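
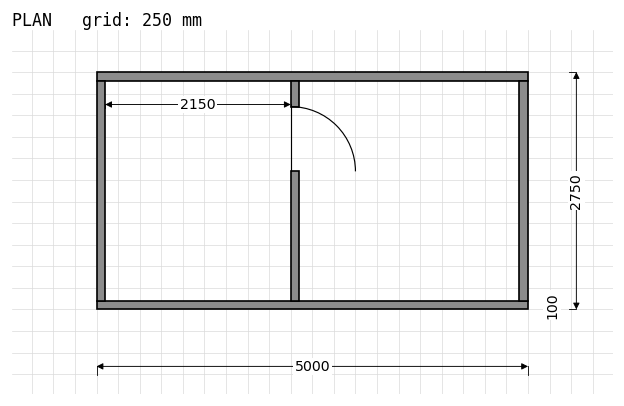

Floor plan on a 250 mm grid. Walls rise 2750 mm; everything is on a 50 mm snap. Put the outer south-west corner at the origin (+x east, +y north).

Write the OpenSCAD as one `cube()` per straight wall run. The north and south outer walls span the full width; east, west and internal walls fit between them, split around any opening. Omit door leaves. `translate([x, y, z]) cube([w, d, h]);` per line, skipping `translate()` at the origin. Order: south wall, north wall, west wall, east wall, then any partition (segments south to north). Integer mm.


cube([5000, 100, 2750]);
translate([0, 2650, 0]) cube([5000, 100, 2750]);
translate([0, 100, 0]) cube([100, 2550, 2750]);
translate([4900, 100, 0]) cube([100, 2550, 2750]);
translate([2250, 100, 0]) cube([100, 1500, 2750]);
translate([2250, 2350, 0]) cube([100, 300, 2750]);


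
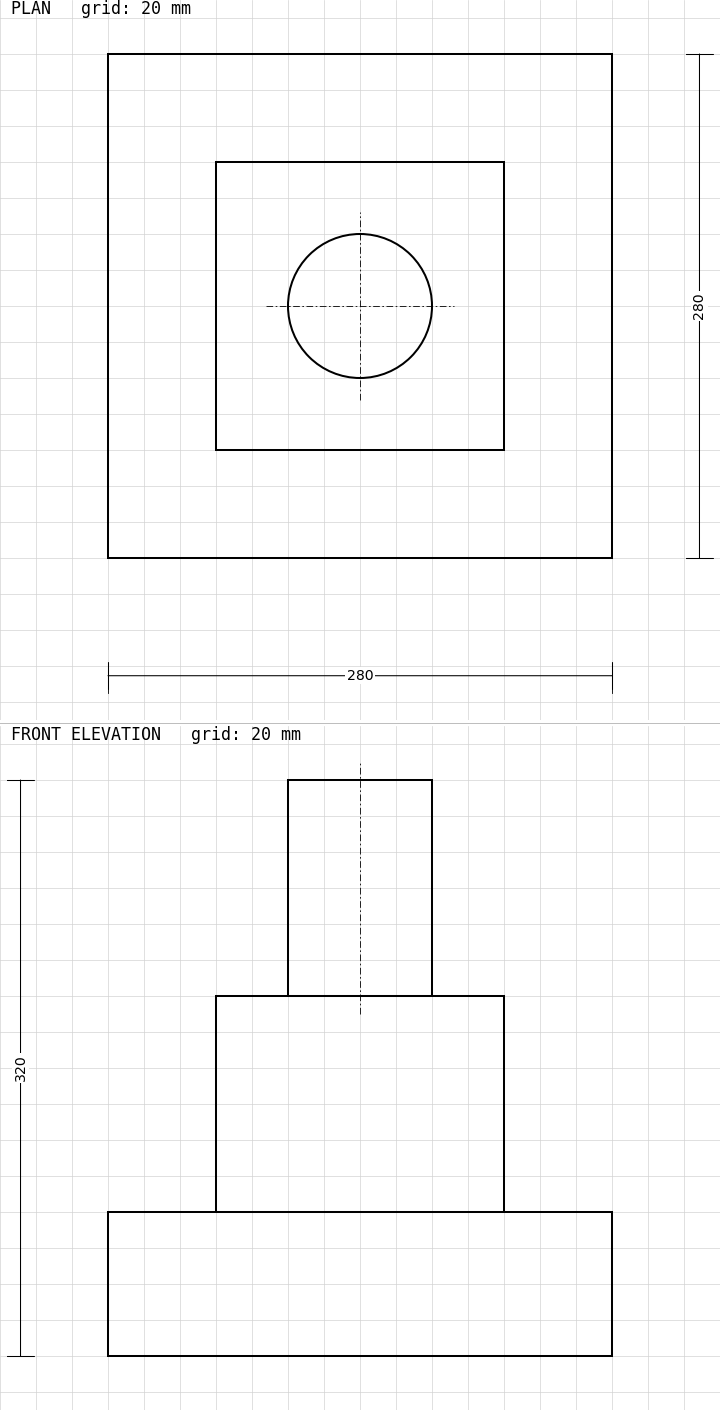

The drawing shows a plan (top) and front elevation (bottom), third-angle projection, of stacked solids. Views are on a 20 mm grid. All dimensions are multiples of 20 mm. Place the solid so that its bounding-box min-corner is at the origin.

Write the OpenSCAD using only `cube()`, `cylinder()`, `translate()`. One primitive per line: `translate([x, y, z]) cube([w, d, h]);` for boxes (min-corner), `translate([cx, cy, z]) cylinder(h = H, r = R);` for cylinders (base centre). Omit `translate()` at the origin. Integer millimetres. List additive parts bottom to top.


cube([280, 280, 80]);
translate([60, 60, 80]) cube([160, 160, 120]);
translate([140, 140, 200]) cylinder(h = 120, r = 40);


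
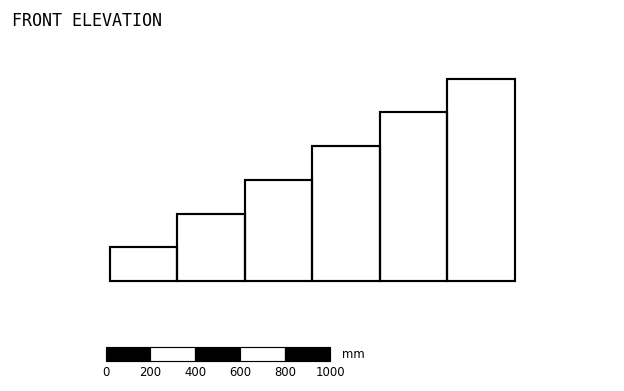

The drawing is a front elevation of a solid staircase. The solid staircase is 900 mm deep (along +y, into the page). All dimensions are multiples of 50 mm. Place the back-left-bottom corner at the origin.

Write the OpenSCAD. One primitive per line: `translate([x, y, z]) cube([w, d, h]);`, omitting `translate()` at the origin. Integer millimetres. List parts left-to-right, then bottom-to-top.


cube([300, 900, 150]);
translate([300, 0, 0]) cube([300, 900, 300]);
translate([600, 0, 0]) cube([300, 900, 450]);
translate([900, 0, 0]) cube([300, 900, 600]);
translate([1200, 0, 0]) cube([300, 900, 750]);
translate([1500, 0, 0]) cube([300, 900, 900]);


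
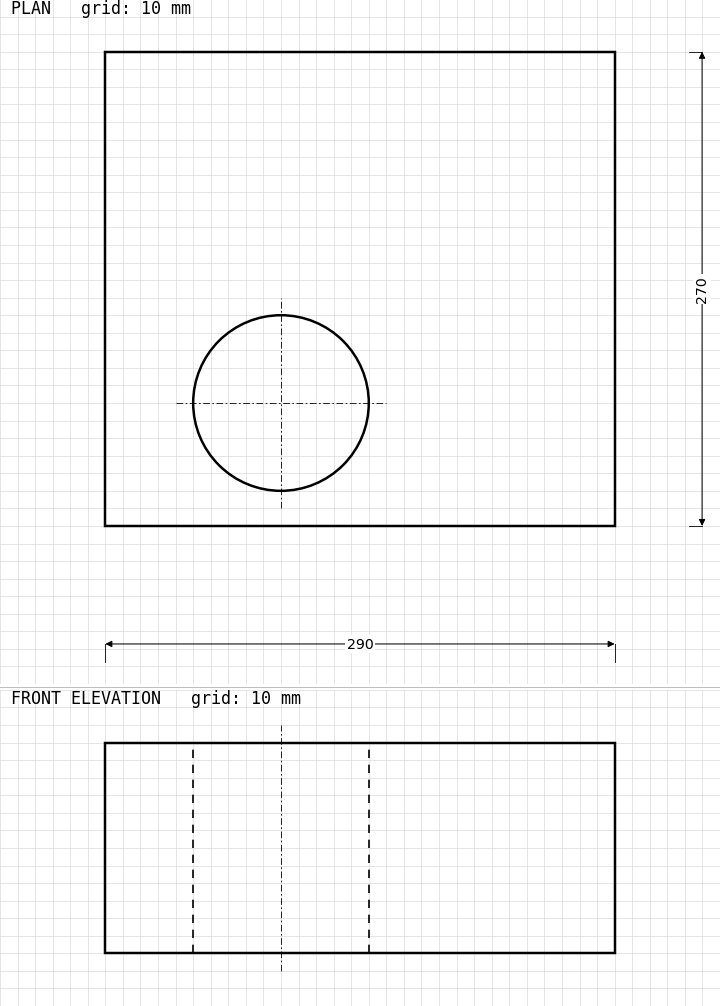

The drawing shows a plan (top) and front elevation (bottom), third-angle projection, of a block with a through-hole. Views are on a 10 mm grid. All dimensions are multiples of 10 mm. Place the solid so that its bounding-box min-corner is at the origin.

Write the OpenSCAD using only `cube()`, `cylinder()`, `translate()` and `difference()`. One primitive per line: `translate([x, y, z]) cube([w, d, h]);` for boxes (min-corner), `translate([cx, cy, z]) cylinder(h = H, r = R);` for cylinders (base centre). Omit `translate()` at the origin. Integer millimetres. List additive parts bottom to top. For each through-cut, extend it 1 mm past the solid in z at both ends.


difference() {
  cube([290, 270, 120]);
  translate([100, 70, -1]) cylinder(h = 122, r = 50);
}


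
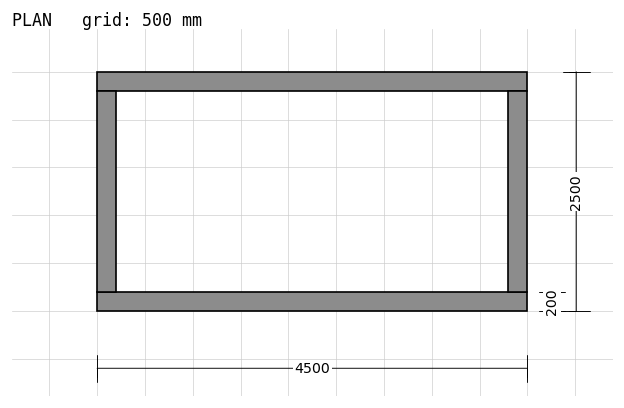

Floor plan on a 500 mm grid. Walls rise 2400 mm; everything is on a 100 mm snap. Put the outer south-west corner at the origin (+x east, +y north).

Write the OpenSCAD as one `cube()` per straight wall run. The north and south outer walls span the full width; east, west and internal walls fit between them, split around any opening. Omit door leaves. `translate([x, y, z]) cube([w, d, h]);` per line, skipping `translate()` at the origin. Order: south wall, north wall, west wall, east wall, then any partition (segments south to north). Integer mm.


cube([4500, 200, 2400]);
translate([0, 2300, 0]) cube([4500, 200, 2400]);
translate([0, 200, 0]) cube([200, 2100, 2400]);
translate([4300, 200, 0]) cube([200, 2100, 2400]);


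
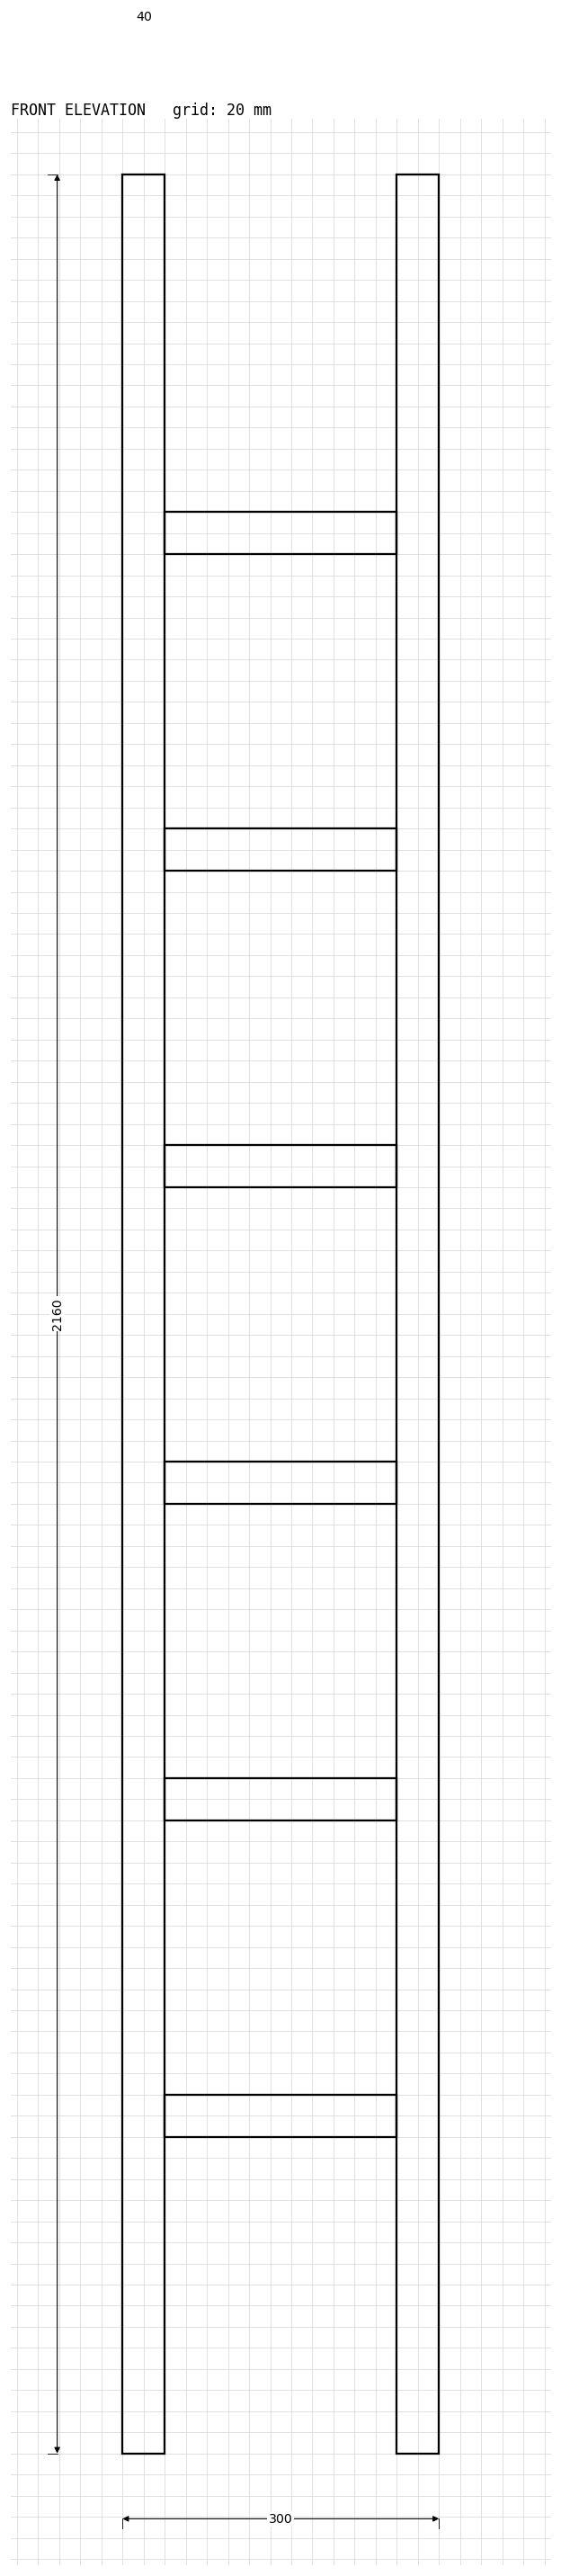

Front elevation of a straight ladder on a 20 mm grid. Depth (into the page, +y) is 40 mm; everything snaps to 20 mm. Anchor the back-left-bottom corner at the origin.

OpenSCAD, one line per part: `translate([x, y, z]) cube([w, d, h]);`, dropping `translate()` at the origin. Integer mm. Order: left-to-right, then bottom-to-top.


cube([40, 40, 2160]);
translate([40, 0, 300]) cube([220, 40, 40]);
translate([40, 0, 600]) cube([220, 40, 40]);
translate([40, 0, 900]) cube([220, 40, 40]);
translate([40, 0, 1200]) cube([220, 40, 40]);
translate([40, 0, 1500]) cube([220, 40, 40]);
translate([40, 0, 1800]) cube([220, 40, 40]);
translate([260, 0, 0]) cube([40, 40, 2160]);


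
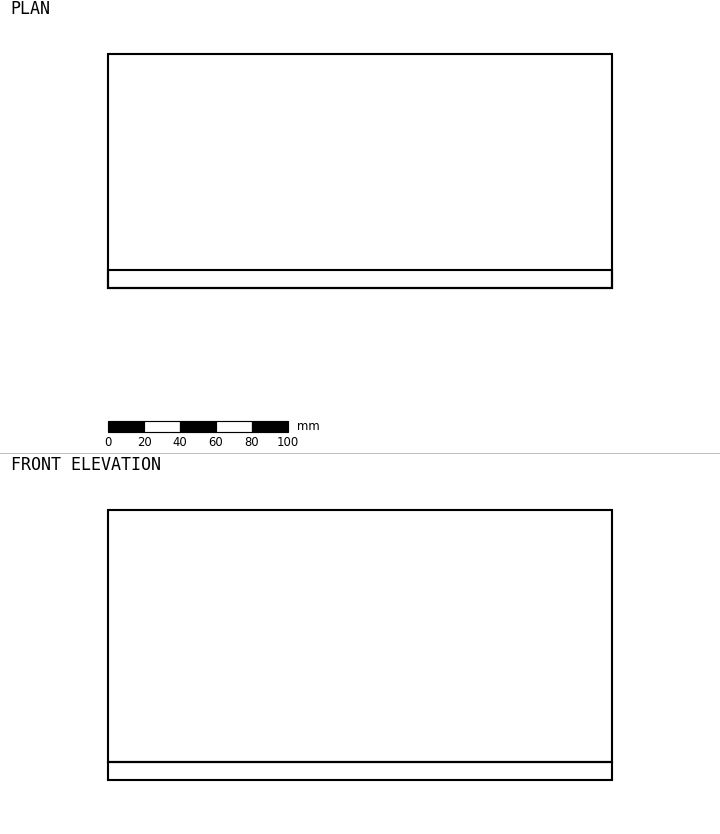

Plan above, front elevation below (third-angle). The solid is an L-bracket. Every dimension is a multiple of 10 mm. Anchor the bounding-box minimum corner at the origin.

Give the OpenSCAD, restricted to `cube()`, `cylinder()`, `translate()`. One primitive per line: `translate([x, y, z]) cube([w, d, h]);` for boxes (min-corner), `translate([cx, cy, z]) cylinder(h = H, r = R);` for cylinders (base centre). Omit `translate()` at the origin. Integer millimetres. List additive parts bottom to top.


cube([280, 130, 10]);
translate([0, 0, 10]) cube([280, 10, 140]);


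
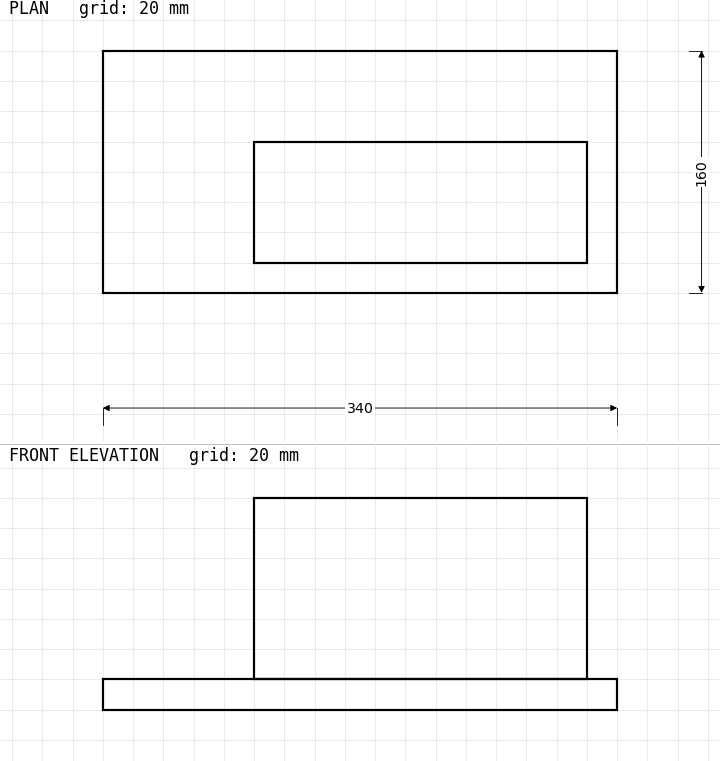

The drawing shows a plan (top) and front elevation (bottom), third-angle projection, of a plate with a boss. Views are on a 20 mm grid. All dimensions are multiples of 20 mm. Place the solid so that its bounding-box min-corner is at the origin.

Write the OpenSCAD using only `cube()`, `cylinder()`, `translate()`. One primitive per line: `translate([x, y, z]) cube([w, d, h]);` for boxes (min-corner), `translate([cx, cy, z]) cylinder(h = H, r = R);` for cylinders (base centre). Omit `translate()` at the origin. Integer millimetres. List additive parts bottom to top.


cube([340, 160, 20]);
translate([100, 20, 20]) cube([220, 80, 120]);


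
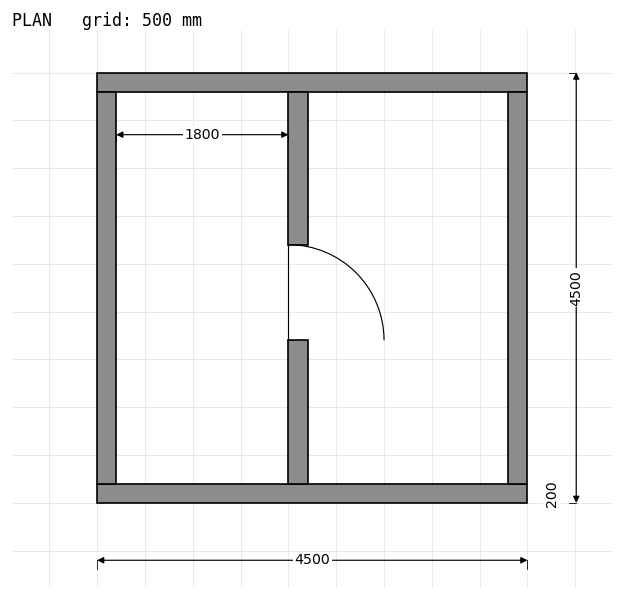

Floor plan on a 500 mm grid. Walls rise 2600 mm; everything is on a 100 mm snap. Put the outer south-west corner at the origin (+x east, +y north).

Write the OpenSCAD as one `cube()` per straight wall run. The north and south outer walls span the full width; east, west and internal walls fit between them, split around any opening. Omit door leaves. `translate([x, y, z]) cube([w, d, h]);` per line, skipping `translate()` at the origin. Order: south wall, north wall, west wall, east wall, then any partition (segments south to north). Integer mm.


cube([4500, 200, 2600]);
translate([0, 4300, 0]) cube([4500, 200, 2600]);
translate([0, 200, 0]) cube([200, 4100, 2600]);
translate([4300, 200, 0]) cube([200, 4100, 2600]);
translate([2000, 200, 0]) cube([200, 1500, 2600]);
translate([2000, 2700, 0]) cube([200, 1600, 2600]);


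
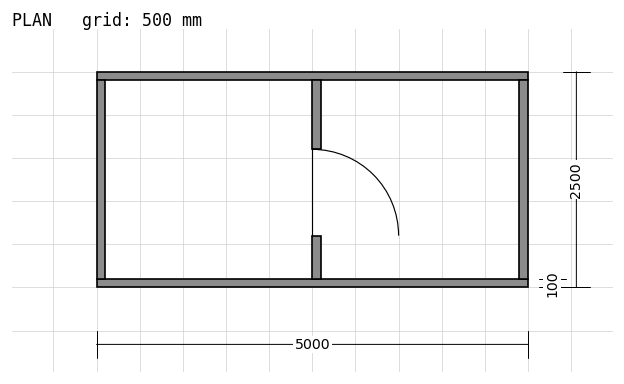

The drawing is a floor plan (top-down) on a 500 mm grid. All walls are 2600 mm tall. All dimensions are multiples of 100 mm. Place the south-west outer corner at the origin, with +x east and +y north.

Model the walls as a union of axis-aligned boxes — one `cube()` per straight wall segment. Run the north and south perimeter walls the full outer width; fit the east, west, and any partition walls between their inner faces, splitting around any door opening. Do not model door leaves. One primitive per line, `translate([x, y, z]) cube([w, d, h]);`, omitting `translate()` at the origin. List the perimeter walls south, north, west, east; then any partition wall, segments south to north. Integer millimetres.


cube([5000, 100, 2600]);
translate([0, 2400, 0]) cube([5000, 100, 2600]);
translate([0, 100, 0]) cube([100, 2300, 2600]);
translate([4900, 100, 0]) cube([100, 2300, 2600]);
translate([2500, 100, 0]) cube([100, 500, 2600]);
translate([2500, 1600, 0]) cube([100, 800, 2600]);


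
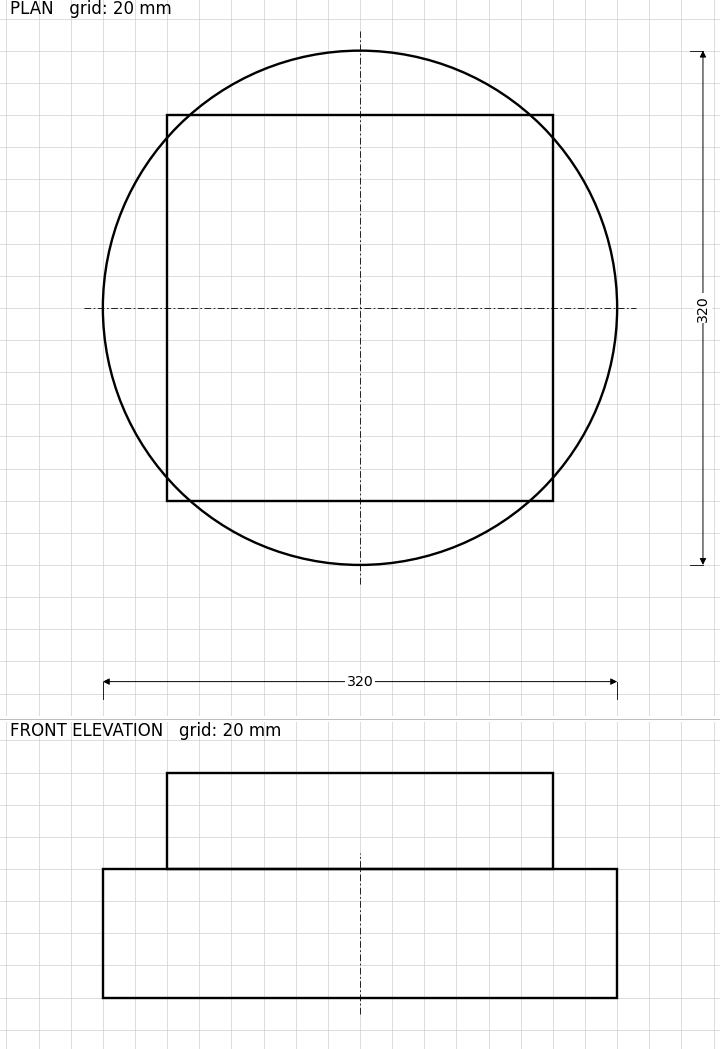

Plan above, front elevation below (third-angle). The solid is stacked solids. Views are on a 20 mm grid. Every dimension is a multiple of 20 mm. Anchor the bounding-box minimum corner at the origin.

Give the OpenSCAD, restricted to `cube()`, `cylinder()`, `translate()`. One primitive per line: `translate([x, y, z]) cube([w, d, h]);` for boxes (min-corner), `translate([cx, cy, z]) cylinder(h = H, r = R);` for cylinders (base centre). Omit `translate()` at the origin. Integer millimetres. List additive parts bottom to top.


translate([160, 160, 0]) cylinder(h = 80, r = 160);
translate([40, 40, 80]) cube([240, 240, 60]);


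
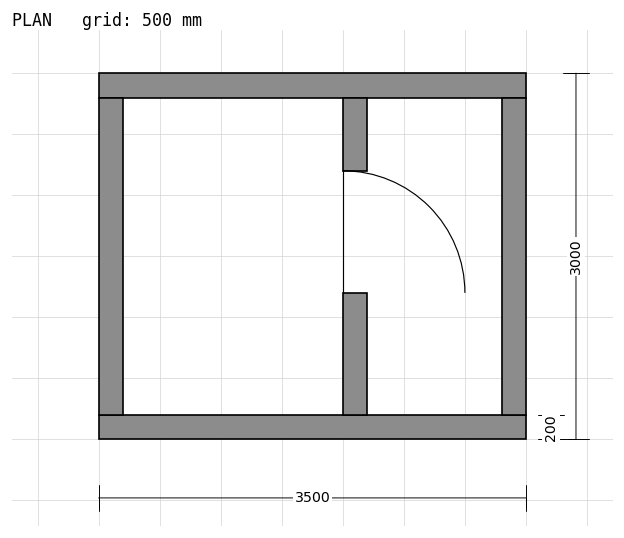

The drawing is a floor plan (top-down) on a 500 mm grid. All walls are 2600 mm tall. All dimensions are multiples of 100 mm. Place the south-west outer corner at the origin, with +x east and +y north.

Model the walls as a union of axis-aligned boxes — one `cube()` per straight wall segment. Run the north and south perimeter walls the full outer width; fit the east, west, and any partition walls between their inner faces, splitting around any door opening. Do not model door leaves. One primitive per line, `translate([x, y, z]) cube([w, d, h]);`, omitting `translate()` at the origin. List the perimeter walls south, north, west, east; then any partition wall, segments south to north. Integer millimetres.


cube([3500, 200, 2600]);
translate([0, 2800, 0]) cube([3500, 200, 2600]);
translate([0, 200, 0]) cube([200, 2600, 2600]);
translate([3300, 200, 0]) cube([200, 2600, 2600]);
translate([2000, 200, 0]) cube([200, 1000, 2600]);
translate([2000, 2200, 0]) cube([200, 600, 2600]);


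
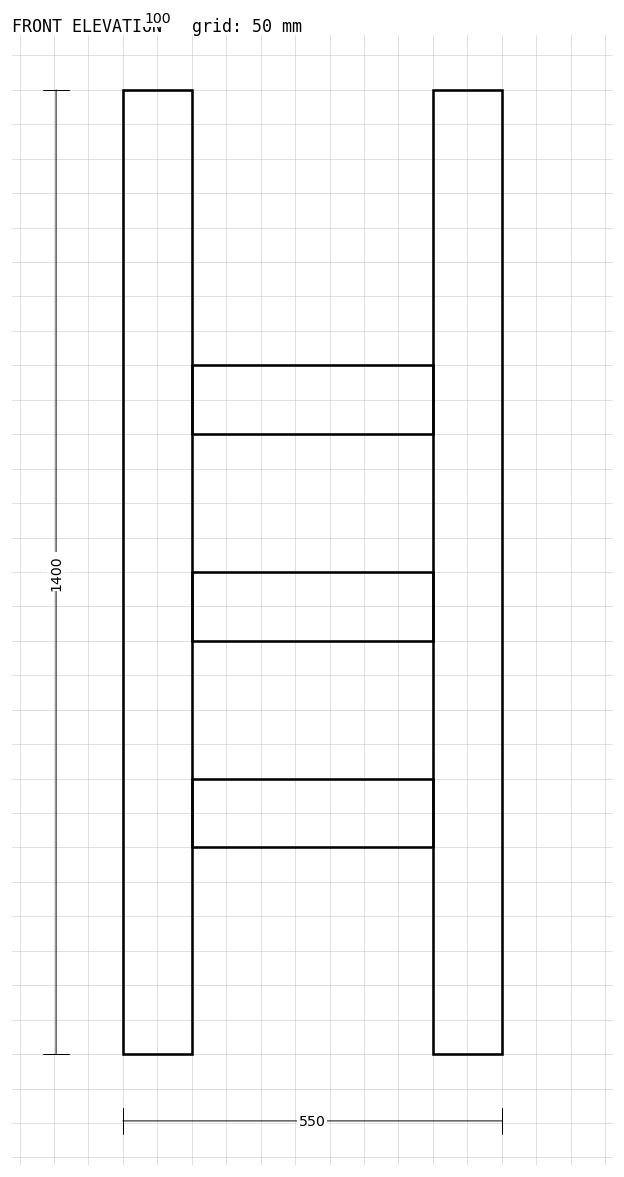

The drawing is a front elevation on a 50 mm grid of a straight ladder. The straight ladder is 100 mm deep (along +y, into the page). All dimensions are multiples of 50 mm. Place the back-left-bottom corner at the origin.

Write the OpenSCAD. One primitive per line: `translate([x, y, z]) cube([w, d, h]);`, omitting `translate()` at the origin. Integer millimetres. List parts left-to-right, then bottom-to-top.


cube([100, 100, 1400]);
translate([100, 0, 300]) cube([350, 100, 100]);
translate([100, 0, 600]) cube([350, 100, 100]);
translate([100, 0, 900]) cube([350, 100, 100]);
translate([450, 0, 0]) cube([100, 100, 1400]);


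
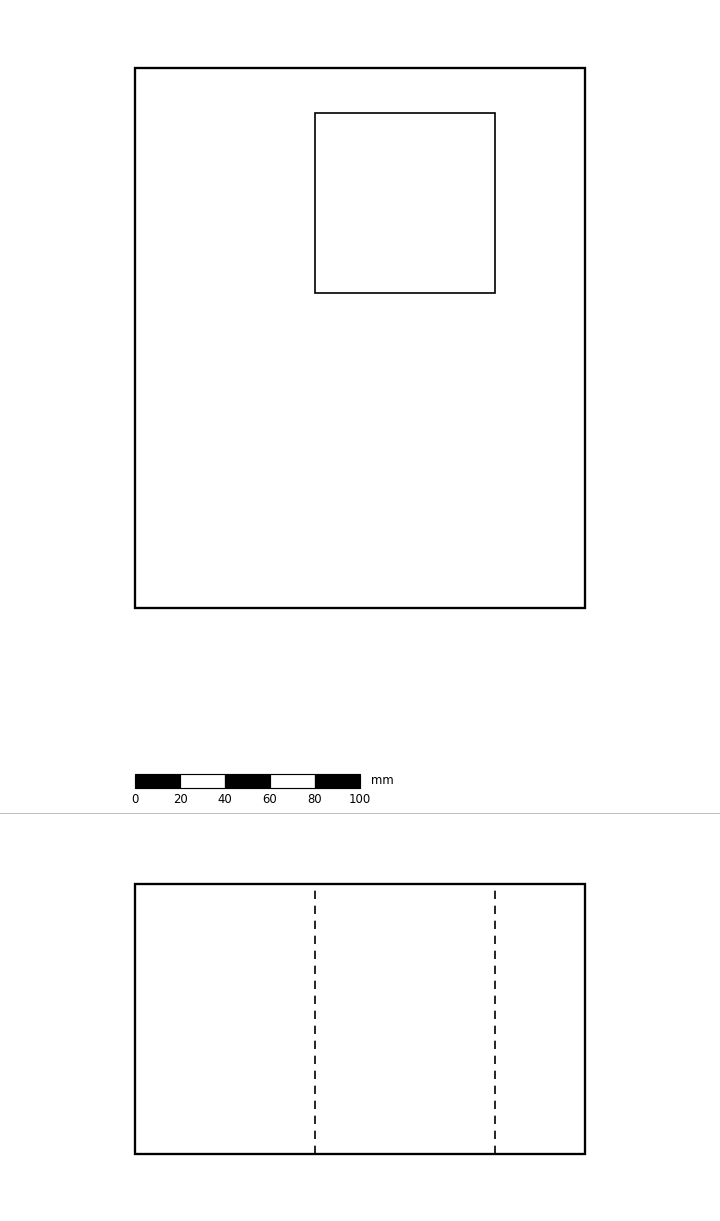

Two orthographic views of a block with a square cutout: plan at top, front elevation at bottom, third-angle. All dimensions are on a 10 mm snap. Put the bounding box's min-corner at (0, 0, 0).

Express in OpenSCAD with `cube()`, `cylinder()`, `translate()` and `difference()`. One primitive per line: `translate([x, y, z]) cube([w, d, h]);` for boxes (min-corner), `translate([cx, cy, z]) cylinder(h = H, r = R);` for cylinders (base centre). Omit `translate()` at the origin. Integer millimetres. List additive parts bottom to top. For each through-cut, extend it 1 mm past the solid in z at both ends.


difference() {
  cube([200, 240, 120]);
  translate([80, 140, -1]) cube([80, 80, 122]);
}


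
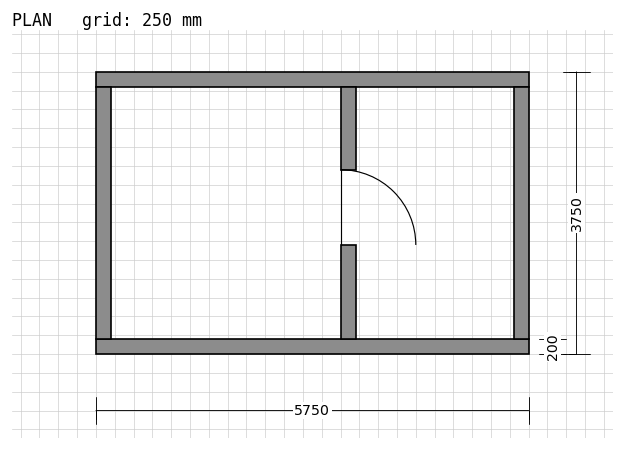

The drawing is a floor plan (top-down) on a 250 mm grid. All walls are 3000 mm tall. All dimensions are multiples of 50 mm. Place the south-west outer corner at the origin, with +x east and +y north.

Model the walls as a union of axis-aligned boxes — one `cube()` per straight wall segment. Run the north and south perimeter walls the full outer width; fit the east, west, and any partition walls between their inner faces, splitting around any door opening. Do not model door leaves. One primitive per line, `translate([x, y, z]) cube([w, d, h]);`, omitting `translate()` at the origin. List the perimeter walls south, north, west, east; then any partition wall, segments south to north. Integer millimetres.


cube([5750, 200, 3000]);
translate([0, 3550, 0]) cube([5750, 200, 3000]);
translate([0, 200, 0]) cube([200, 3350, 3000]);
translate([5550, 200, 0]) cube([200, 3350, 3000]);
translate([3250, 200, 0]) cube([200, 1250, 3000]);
translate([3250, 2450, 0]) cube([200, 1100, 3000]);


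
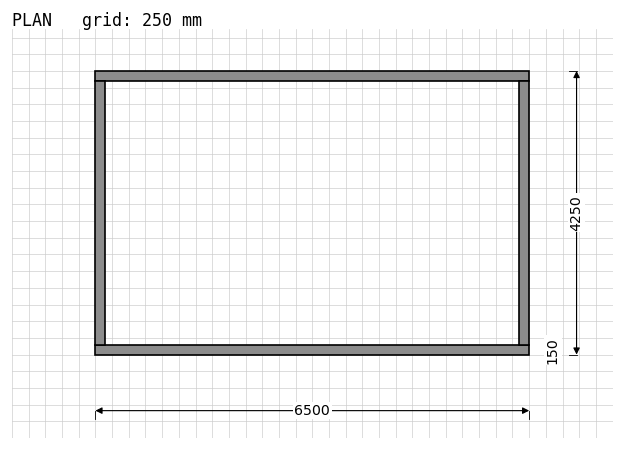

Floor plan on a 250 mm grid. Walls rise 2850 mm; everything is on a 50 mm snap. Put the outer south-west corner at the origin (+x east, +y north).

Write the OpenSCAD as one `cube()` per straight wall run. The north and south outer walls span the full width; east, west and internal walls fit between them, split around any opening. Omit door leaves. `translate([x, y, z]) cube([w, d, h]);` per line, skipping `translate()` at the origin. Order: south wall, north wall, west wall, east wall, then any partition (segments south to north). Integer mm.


cube([6500, 150, 2850]);
translate([0, 4100, 0]) cube([6500, 150, 2850]);
translate([0, 150, 0]) cube([150, 3950, 2850]);
translate([6350, 150, 0]) cube([150, 3950, 2850]);


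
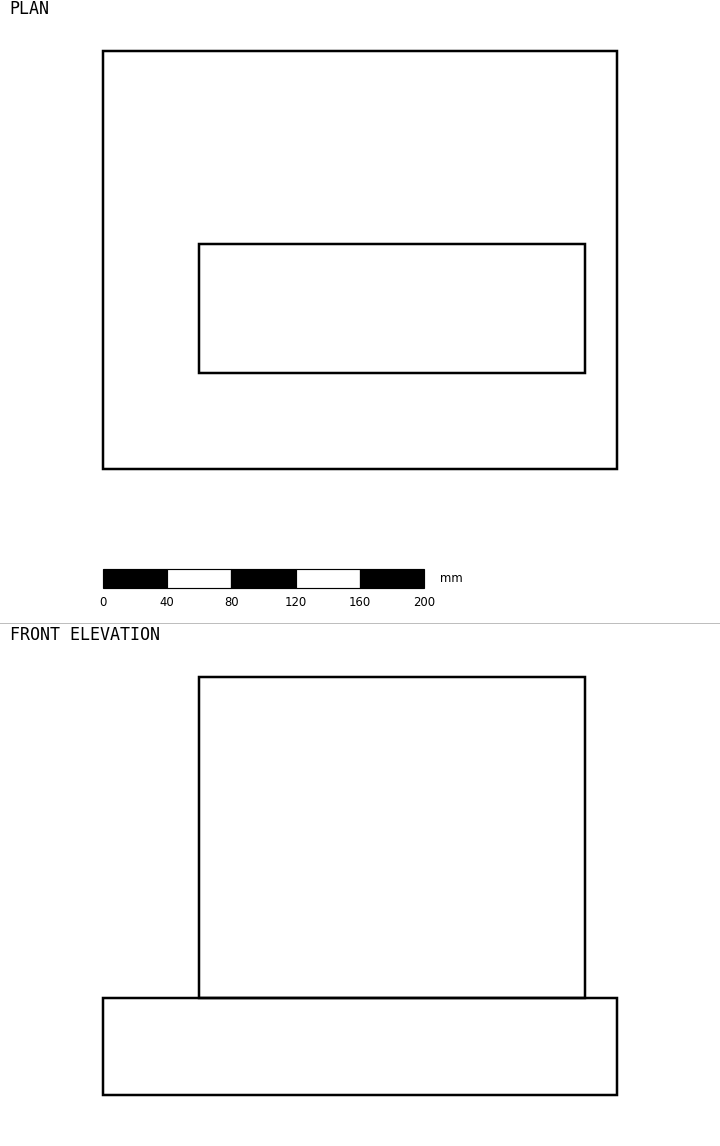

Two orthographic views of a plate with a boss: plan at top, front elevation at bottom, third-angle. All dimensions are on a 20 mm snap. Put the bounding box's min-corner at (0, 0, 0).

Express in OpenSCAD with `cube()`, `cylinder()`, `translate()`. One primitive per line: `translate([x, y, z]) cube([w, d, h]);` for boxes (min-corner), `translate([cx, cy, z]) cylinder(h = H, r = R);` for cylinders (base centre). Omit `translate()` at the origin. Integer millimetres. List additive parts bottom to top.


cube([320, 260, 60]);
translate([60, 60, 60]) cube([240, 80, 200]);


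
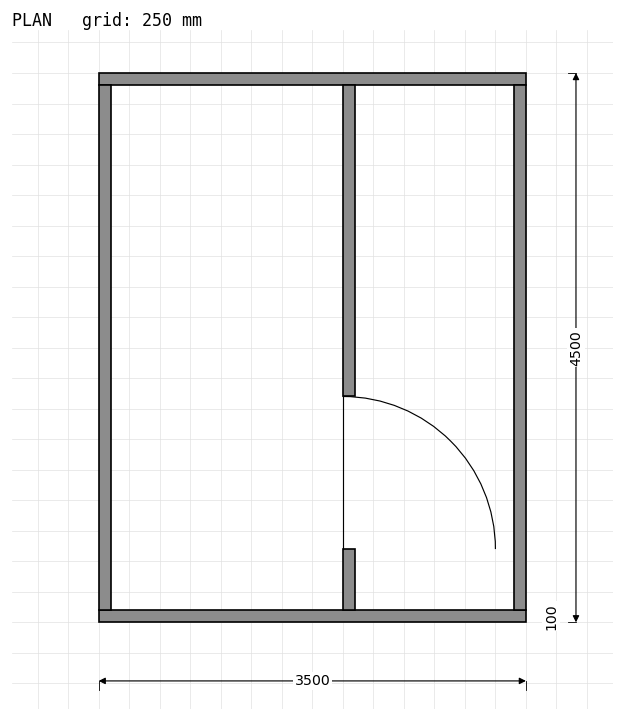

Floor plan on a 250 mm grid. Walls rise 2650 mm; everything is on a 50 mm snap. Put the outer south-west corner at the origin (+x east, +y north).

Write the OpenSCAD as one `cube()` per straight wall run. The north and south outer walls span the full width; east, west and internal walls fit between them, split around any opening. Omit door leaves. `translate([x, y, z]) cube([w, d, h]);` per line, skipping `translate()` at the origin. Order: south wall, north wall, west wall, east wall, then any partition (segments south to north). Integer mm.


cube([3500, 100, 2650]);
translate([0, 4400, 0]) cube([3500, 100, 2650]);
translate([0, 100, 0]) cube([100, 4300, 2650]);
translate([3400, 100, 0]) cube([100, 4300, 2650]);
translate([2000, 100, 0]) cube([100, 500, 2650]);
translate([2000, 1850, 0]) cube([100, 2550, 2650]);


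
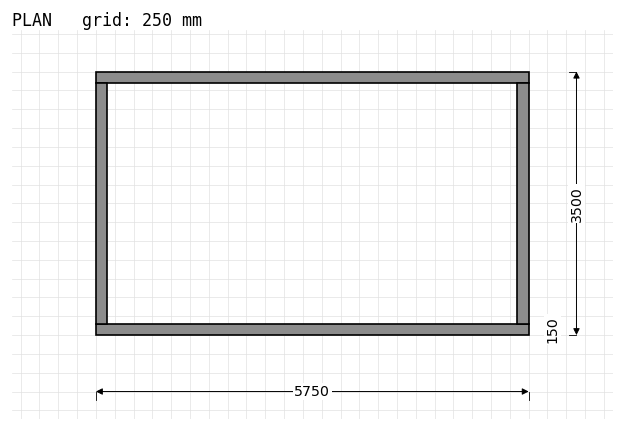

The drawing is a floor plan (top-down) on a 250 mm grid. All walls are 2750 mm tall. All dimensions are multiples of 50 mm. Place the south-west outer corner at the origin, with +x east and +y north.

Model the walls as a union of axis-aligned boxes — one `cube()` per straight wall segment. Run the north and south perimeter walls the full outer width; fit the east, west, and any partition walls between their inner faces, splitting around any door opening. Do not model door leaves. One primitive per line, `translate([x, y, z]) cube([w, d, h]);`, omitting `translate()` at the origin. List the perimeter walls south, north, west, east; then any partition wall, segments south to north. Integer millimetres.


cube([5750, 150, 2750]);
translate([0, 3350, 0]) cube([5750, 150, 2750]);
translate([0, 150, 0]) cube([150, 3200, 2750]);
translate([5600, 150, 0]) cube([150, 3200, 2750]);


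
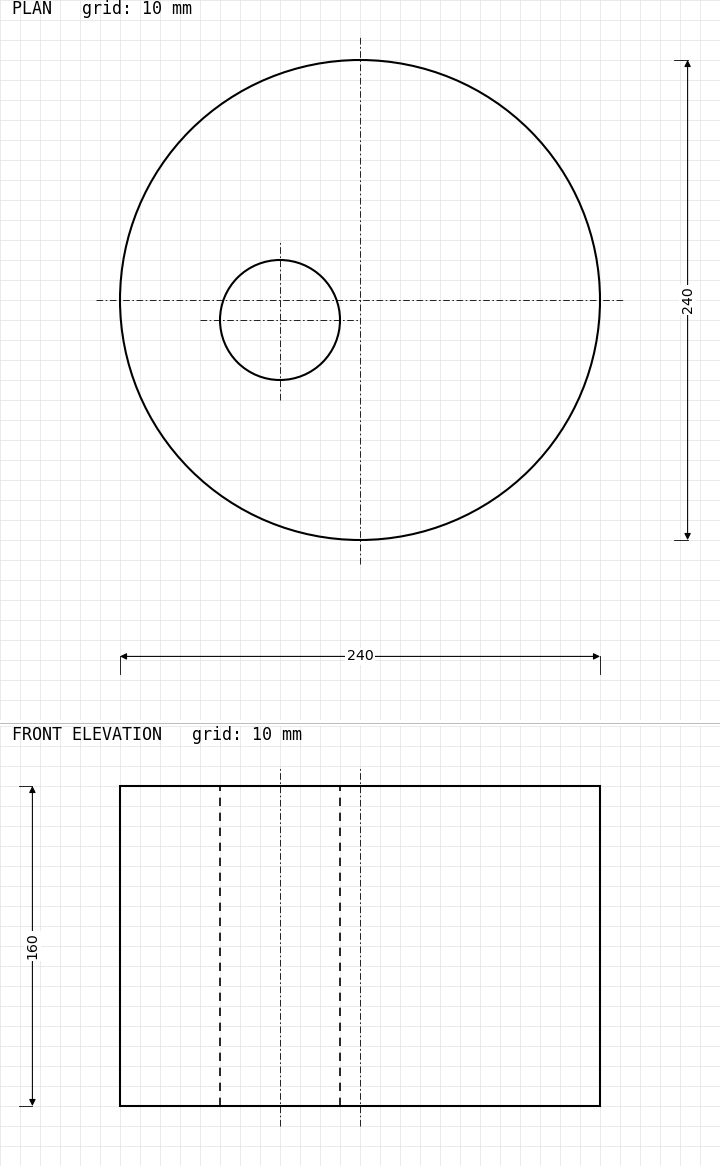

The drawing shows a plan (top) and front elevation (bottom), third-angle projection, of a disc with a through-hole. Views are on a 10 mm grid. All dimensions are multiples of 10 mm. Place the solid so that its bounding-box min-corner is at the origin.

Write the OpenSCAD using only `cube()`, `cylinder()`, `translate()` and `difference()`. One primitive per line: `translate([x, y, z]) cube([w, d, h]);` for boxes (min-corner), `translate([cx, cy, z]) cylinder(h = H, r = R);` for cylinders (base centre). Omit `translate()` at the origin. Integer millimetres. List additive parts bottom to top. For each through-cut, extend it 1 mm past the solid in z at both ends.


difference() {
  translate([120, 120, 0]) cylinder(h = 160, r = 120);
  translate([80, 110, -1]) cylinder(h = 162, r = 30);
}


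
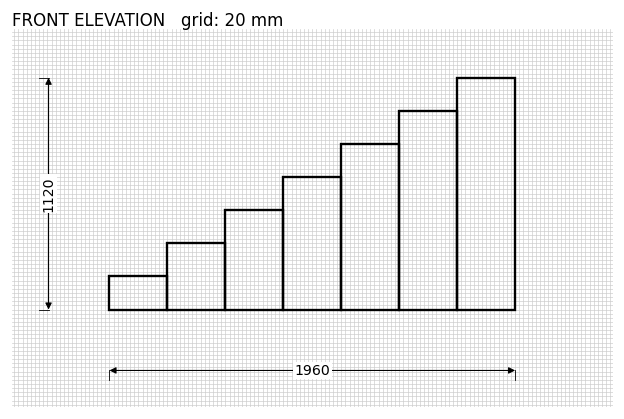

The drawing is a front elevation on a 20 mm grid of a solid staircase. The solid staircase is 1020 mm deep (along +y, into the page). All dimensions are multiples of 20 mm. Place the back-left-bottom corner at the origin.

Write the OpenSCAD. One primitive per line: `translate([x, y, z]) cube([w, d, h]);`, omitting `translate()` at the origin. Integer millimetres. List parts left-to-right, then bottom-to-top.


cube([280, 1020, 160]);
translate([280, 0, 0]) cube([280, 1020, 320]);
translate([560, 0, 0]) cube([280, 1020, 480]);
translate([840, 0, 0]) cube([280, 1020, 640]);
translate([1120, 0, 0]) cube([280, 1020, 800]);
translate([1400, 0, 0]) cube([280, 1020, 960]);
translate([1680, 0, 0]) cube([280, 1020, 1120]);


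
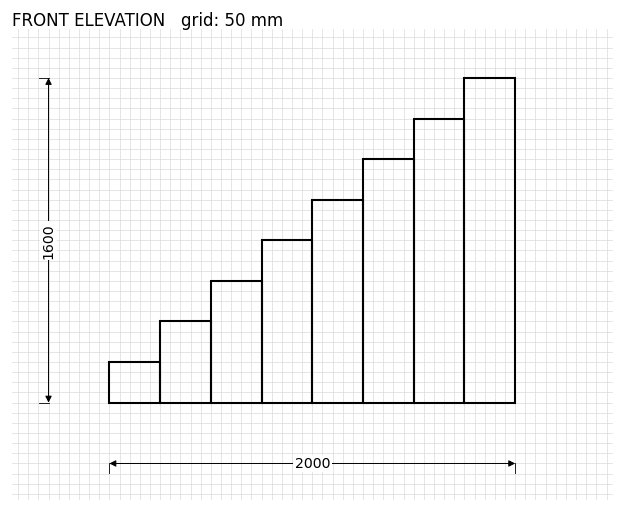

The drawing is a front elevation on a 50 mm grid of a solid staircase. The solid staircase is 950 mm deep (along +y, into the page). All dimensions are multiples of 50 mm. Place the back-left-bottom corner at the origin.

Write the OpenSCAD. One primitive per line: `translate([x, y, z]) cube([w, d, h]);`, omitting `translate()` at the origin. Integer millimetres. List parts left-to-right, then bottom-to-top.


cube([250, 950, 200]);
translate([250, 0, 0]) cube([250, 950, 400]);
translate([500, 0, 0]) cube([250, 950, 600]);
translate([750, 0, 0]) cube([250, 950, 800]);
translate([1000, 0, 0]) cube([250, 950, 1000]);
translate([1250, 0, 0]) cube([250, 950, 1200]);
translate([1500, 0, 0]) cube([250, 950, 1400]);
translate([1750, 0, 0]) cube([250, 950, 1600]);


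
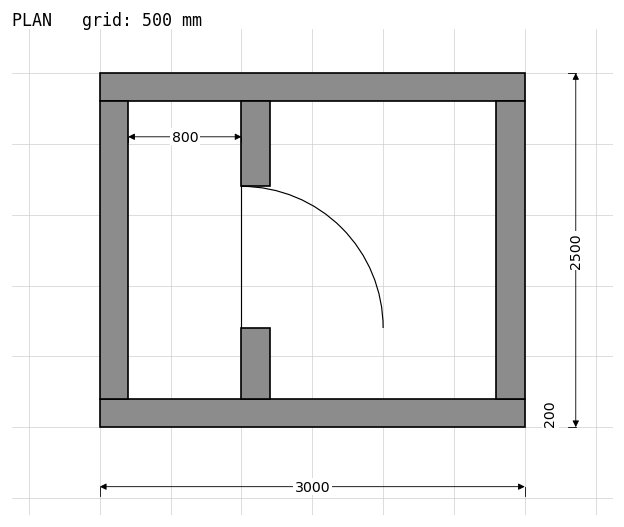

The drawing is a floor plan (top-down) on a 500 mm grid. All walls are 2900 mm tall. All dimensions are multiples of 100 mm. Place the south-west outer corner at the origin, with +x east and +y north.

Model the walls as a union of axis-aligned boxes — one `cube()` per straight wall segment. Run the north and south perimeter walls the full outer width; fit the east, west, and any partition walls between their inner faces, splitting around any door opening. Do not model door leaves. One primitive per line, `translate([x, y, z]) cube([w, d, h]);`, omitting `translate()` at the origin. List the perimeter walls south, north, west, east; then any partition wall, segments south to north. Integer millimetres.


cube([3000, 200, 2900]);
translate([0, 2300, 0]) cube([3000, 200, 2900]);
translate([0, 200, 0]) cube([200, 2100, 2900]);
translate([2800, 200, 0]) cube([200, 2100, 2900]);
translate([1000, 200, 0]) cube([200, 500, 2900]);
translate([1000, 1700, 0]) cube([200, 600, 2900]);


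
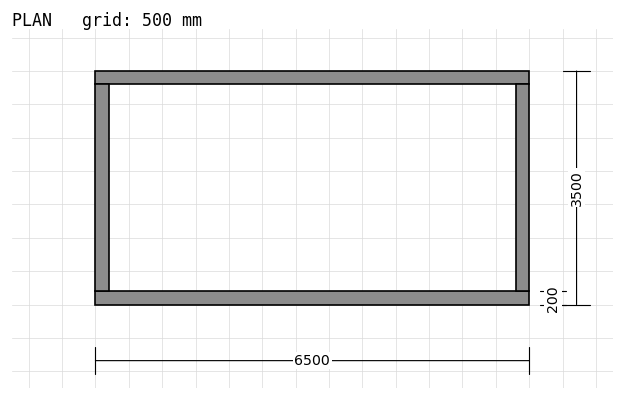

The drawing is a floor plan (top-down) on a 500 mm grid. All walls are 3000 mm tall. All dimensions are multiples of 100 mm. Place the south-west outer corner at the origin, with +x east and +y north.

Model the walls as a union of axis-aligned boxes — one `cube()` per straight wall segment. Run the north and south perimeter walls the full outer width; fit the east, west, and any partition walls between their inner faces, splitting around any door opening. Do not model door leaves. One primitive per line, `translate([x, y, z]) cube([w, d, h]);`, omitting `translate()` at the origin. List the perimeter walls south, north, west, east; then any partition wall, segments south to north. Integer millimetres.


cube([6500, 200, 3000]);
translate([0, 3300, 0]) cube([6500, 200, 3000]);
translate([0, 200, 0]) cube([200, 3100, 3000]);
translate([6300, 200, 0]) cube([200, 3100, 3000]);


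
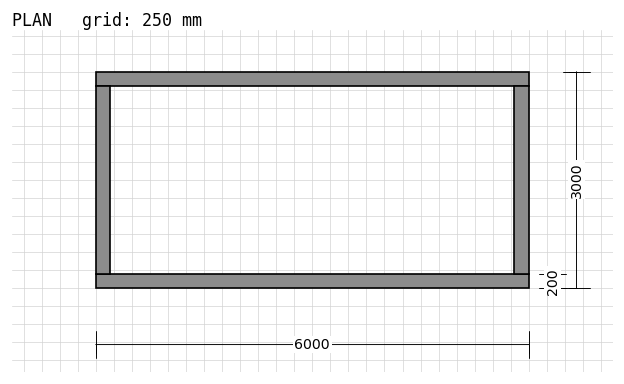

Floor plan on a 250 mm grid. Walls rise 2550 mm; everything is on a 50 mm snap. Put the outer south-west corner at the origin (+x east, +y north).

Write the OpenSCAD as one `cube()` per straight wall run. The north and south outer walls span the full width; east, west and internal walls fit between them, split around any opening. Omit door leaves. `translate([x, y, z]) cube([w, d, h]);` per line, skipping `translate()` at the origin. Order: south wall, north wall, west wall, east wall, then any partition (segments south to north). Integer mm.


cube([6000, 200, 2550]);
translate([0, 2800, 0]) cube([6000, 200, 2550]);
translate([0, 200, 0]) cube([200, 2600, 2550]);
translate([5800, 200, 0]) cube([200, 2600, 2550]);


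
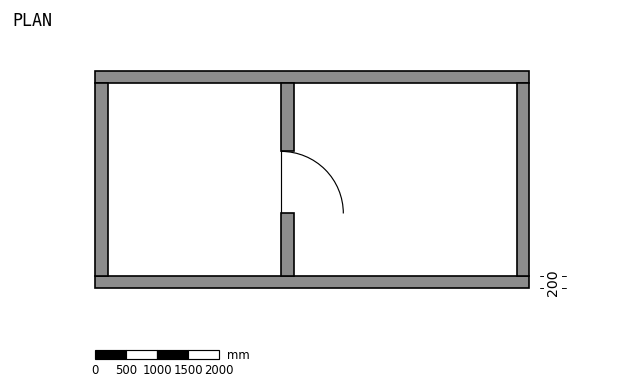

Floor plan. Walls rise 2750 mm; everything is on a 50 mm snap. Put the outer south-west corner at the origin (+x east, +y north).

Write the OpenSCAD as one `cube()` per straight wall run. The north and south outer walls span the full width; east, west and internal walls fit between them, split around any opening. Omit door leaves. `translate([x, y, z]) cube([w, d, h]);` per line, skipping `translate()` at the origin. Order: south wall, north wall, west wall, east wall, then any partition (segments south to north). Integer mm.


cube([7000, 200, 2750]);
translate([0, 3300, 0]) cube([7000, 200, 2750]);
translate([0, 200, 0]) cube([200, 3100, 2750]);
translate([6800, 200, 0]) cube([200, 3100, 2750]);
translate([3000, 200, 0]) cube([200, 1000, 2750]);
translate([3000, 2200, 0]) cube([200, 1100, 2750]);


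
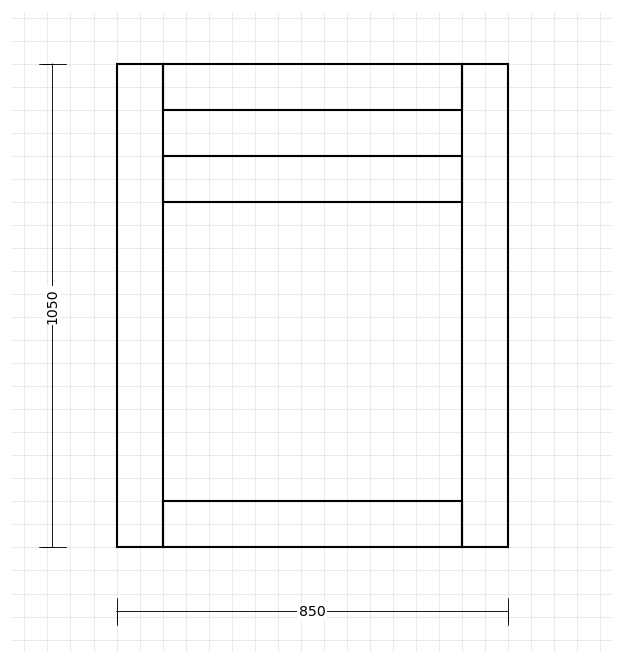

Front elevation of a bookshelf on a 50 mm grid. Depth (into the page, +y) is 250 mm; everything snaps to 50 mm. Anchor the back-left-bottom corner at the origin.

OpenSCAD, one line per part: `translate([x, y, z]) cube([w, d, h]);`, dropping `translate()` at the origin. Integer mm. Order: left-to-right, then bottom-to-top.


cube([100, 250, 1050]);
translate([100, 0, 0]) cube([650, 250, 100]);
translate([100, 0, 750]) cube([650, 250, 100]);
translate([100, 0, 950]) cube([650, 250, 100]);
translate([750, 0, 0]) cube([100, 250, 1050]);


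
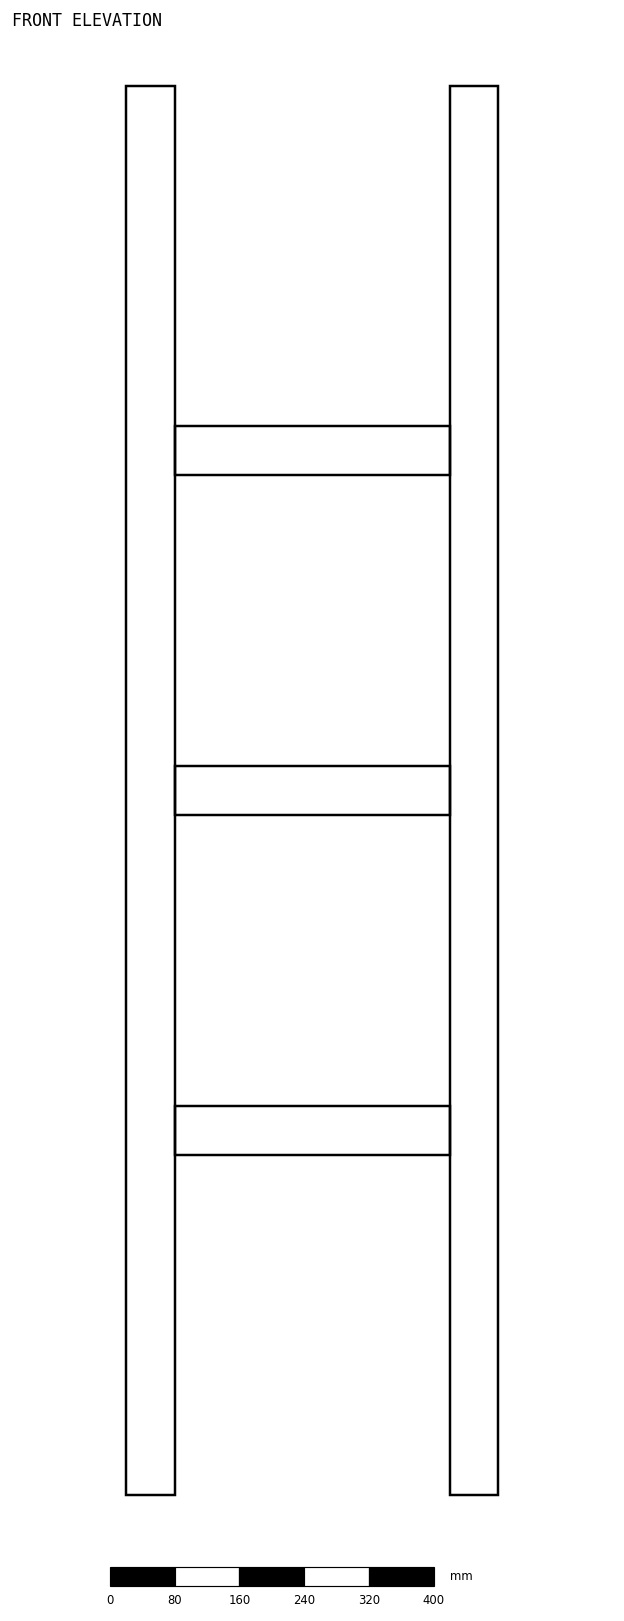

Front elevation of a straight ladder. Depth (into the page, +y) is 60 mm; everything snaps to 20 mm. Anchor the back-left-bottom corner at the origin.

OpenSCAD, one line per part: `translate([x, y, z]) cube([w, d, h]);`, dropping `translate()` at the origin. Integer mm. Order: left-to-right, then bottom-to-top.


cube([60, 60, 1740]);
translate([60, 0, 420]) cube([340, 60, 60]);
translate([60, 0, 840]) cube([340, 60, 60]);
translate([60, 0, 1260]) cube([340, 60, 60]);
translate([400, 0, 0]) cube([60, 60, 1740]);


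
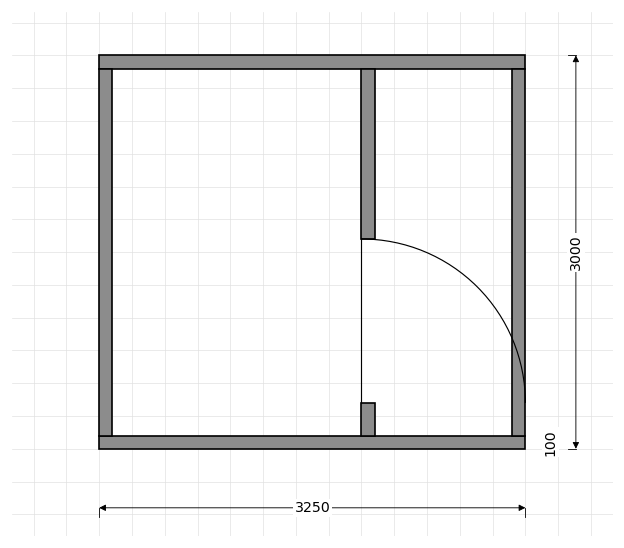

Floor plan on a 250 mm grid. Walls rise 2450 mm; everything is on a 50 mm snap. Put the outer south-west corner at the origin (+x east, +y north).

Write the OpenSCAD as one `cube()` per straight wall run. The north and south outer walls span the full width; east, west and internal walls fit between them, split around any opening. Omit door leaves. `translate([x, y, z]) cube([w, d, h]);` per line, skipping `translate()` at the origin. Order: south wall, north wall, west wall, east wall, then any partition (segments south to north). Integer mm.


cube([3250, 100, 2450]);
translate([0, 2900, 0]) cube([3250, 100, 2450]);
translate([0, 100, 0]) cube([100, 2800, 2450]);
translate([3150, 100, 0]) cube([100, 2800, 2450]);
translate([2000, 100, 0]) cube([100, 250, 2450]);
translate([2000, 1600, 0]) cube([100, 1300, 2450]);


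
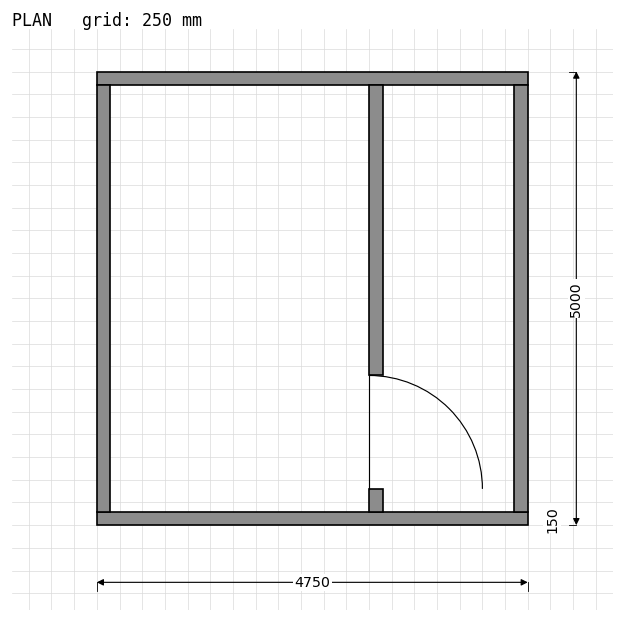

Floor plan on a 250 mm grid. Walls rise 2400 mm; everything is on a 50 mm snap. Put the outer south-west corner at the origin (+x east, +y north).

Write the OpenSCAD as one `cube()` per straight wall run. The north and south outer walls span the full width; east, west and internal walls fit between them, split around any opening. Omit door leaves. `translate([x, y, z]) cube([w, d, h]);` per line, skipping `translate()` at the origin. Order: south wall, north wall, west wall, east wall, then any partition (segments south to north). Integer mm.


cube([4750, 150, 2400]);
translate([0, 4850, 0]) cube([4750, 150, 2400]);
translate([0, 150, 0]) cube([150, 4700, 2400]);
translate([4600, 150, 0]) cube([150, 4700, 2400]);
translate([3000, 150, 0]) cube([150, 250, 2400]);
translate([3000, 1650, 0]) cube([150, 3200, 2400]);


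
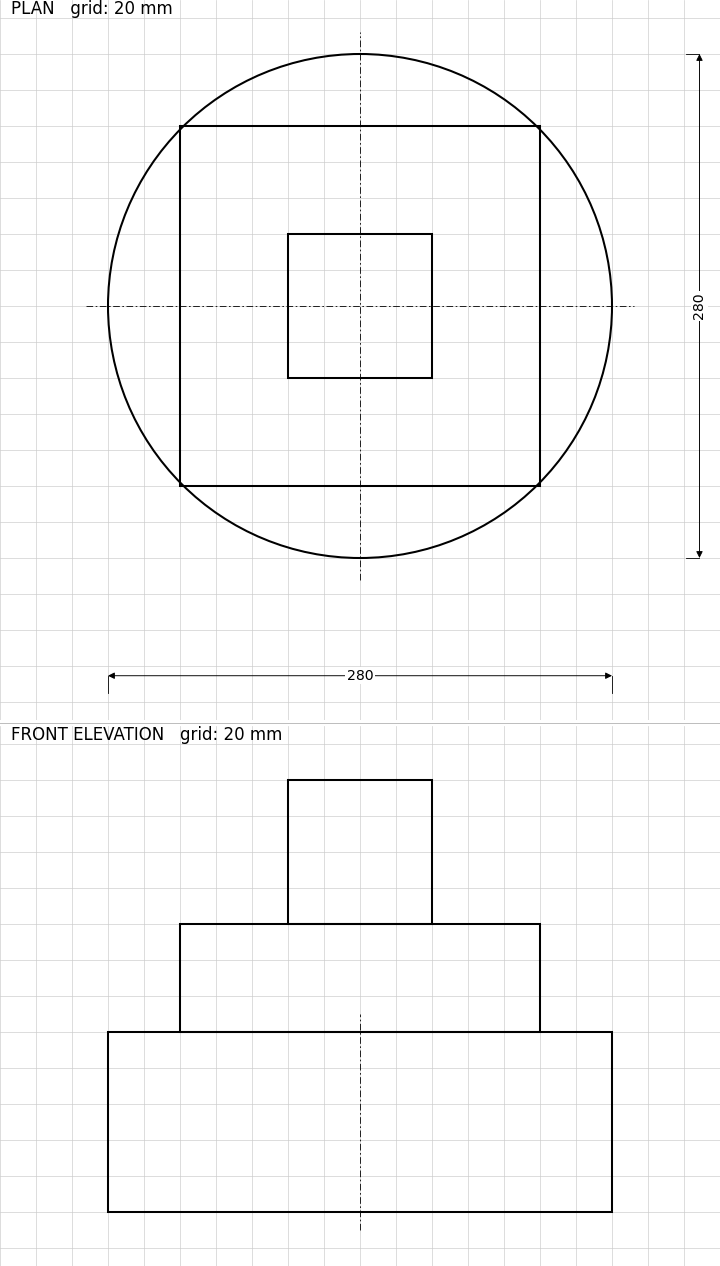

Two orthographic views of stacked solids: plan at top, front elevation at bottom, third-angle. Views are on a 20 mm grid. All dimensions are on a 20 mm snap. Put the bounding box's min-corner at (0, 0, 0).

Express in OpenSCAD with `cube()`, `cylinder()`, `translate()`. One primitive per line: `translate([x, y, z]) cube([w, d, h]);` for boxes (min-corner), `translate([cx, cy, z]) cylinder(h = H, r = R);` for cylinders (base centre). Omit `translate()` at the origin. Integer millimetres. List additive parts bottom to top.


translate([140, 140, 0]) cylinder(h = 100, r = 140);
translate([40, 40, 100]) cube([200, 200, 60]);
translate([100, 100, 160]) cube([80, 80, 80]);


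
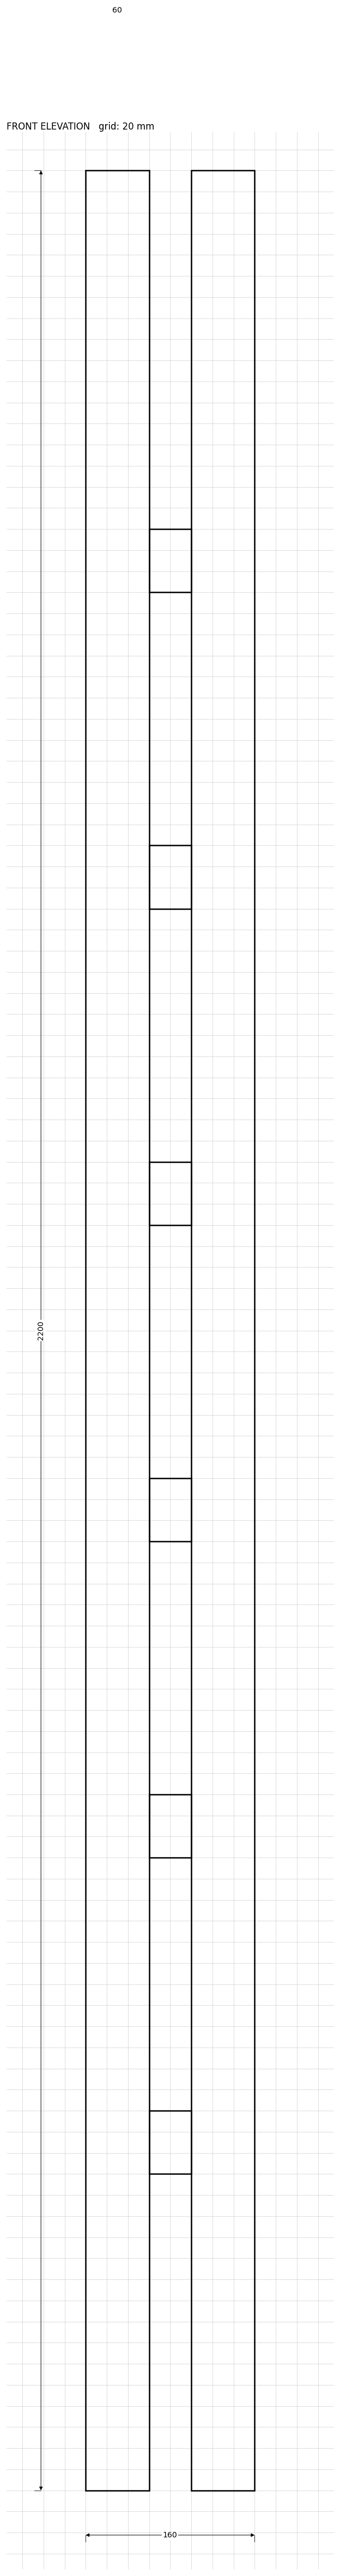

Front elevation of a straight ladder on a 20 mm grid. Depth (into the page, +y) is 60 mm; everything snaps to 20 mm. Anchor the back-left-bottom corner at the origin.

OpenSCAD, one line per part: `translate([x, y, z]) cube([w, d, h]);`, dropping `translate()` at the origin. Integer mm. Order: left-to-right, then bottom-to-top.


cube([60, 60, 2200]);
translate([60, 0, 300]) cube([40, 60, 60]);
translate([60, 0, 600]) cube([40, 60, 60]);
translate([60, 0, 900]) cube([40, 60, 60]);
translate([60, 0, 1200]) cube([40, 60, 60]);
translate([60, 0, 1500]) cube([40, 60, 60]);
translate([60, 0, 1800]) cube([40, 60, 60]);
translate([100, 0, 0]) cube([60, 60, 2200]);


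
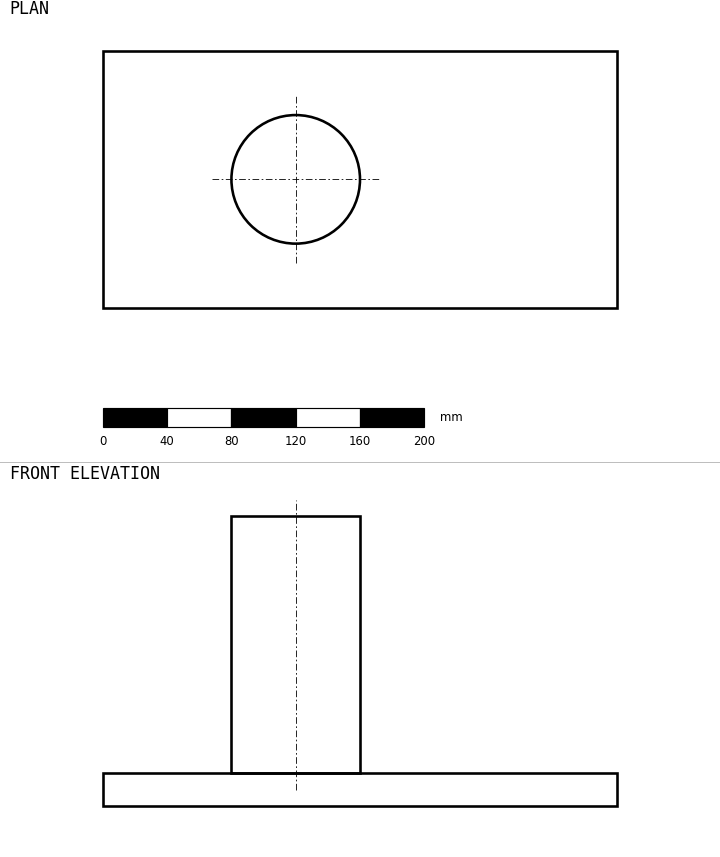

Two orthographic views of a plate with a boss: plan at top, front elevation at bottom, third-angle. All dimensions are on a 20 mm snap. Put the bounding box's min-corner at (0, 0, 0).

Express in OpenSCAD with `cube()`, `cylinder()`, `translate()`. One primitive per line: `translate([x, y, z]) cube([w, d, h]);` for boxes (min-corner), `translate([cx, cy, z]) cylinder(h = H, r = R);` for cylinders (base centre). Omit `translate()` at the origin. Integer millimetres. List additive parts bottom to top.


cube([320, 160, 20]);
translate([120, 80, 20]) cylinder(h = 160, r = 40);


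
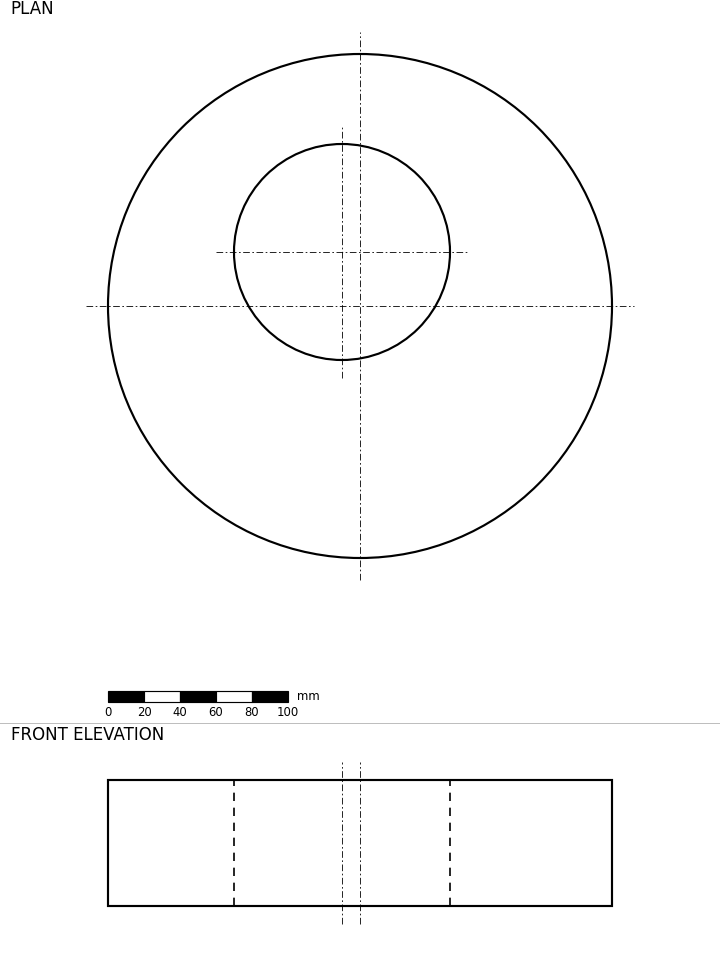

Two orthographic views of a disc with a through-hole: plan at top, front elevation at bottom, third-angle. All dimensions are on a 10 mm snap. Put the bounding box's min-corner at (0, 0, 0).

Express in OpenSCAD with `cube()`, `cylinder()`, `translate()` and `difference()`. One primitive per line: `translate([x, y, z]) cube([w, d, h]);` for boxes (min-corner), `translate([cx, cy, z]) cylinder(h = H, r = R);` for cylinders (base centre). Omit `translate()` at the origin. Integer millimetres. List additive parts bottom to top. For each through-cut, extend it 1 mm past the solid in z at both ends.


difference() {
  translate([140, 140, 0]) cylinder(h = 70, r = 140);
  translate([130, 170, -1]) cylinder(h = 72, r = 60);
}


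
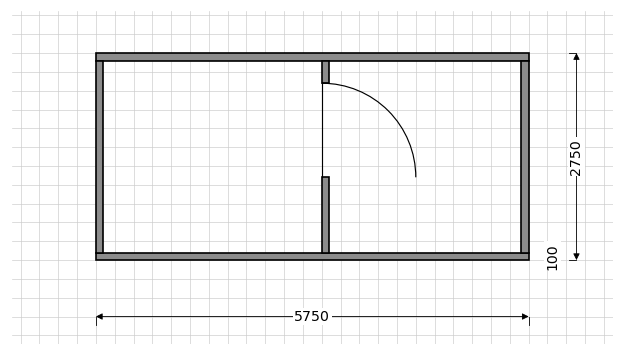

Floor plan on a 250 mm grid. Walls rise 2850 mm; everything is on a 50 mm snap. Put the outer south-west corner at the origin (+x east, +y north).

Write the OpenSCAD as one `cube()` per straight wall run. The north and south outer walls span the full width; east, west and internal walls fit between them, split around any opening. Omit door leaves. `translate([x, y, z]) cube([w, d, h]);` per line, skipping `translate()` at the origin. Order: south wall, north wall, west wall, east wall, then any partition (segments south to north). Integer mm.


cube([5750, 100, 2850]);
translate([0, 2650, 0]) cube([5750, 100, 2850]);
translate([0, 100, 0]) cube([100, 2550, 2850]);
translate([5650, 100, 0]) cube([100, 2550, 2850]);
translate([3000, 100, 0]) cube([100, 1000, 2850]);
translate([3000, 2350, 0]) cube([100, 300, 2850]);


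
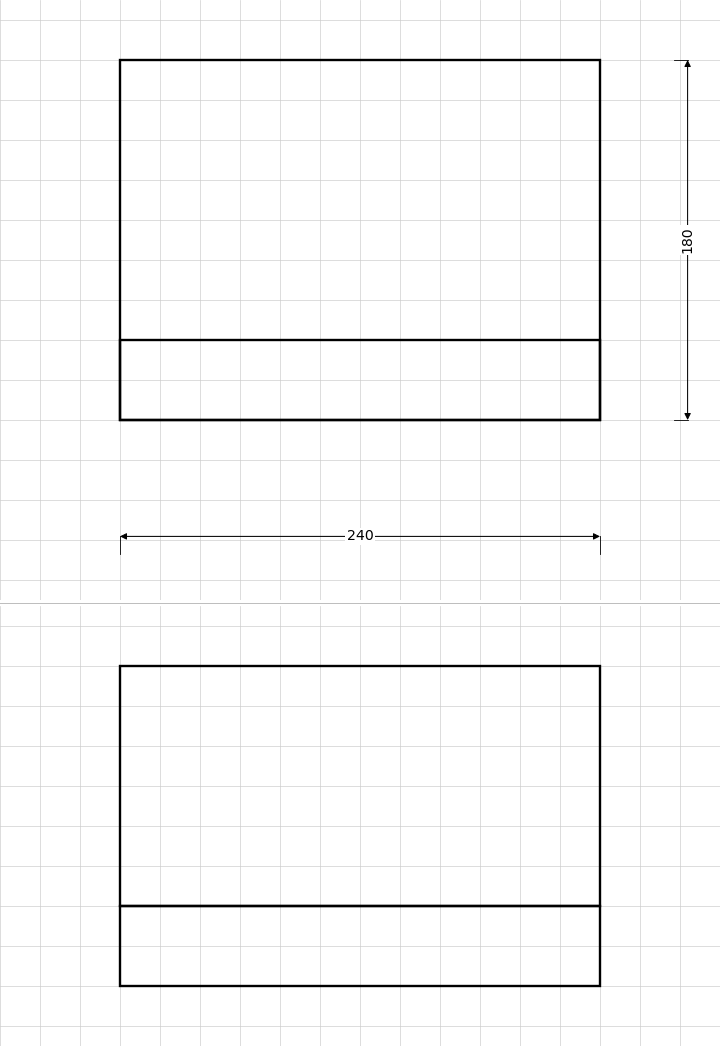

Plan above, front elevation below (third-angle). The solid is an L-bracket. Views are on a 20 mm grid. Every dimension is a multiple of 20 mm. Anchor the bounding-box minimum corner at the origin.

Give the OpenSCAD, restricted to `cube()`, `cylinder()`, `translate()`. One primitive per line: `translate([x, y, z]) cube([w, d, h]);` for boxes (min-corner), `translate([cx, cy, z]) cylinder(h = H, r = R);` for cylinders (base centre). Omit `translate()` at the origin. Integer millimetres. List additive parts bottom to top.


cube([240, 180, 40]);
translate([0, 0, 40]) cube([240, 40, 120]);


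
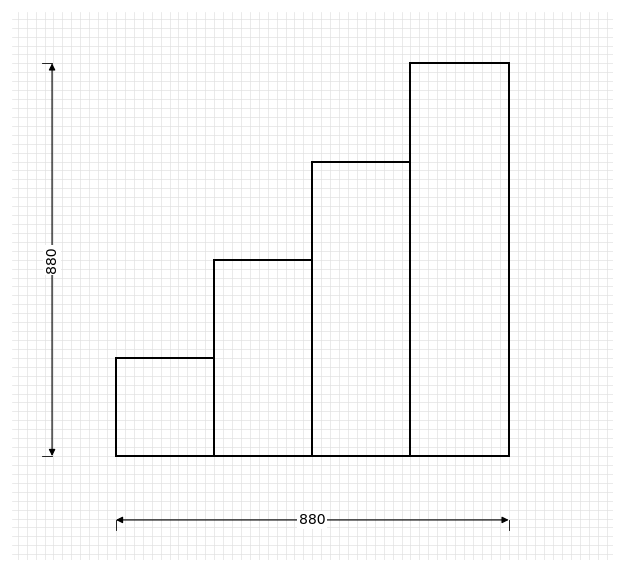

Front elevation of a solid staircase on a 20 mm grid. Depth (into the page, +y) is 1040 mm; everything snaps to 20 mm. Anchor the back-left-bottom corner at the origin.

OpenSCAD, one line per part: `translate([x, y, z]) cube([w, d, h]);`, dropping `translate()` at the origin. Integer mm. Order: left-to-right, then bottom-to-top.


cube([220, 1040, 220]);
translate([220, 0, 0]) cube([220, 1040, 440]);
translate([440, 0, 0]) cube([220, 1040, 660]);
translate([660, 0, 0]) cube([220, 1040, 880]);


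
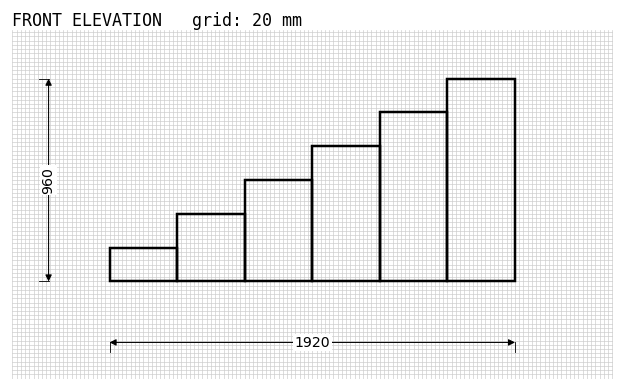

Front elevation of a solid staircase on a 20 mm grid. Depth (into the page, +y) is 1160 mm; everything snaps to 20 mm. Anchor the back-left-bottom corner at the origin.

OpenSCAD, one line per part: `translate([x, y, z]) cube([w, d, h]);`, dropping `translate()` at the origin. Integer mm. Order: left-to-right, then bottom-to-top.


cube([320, 1160, 160]);
translate([320, 0, 0]) cube([320, 1160, 320]);
translate([640, 0, 0]) cube([320, 1160, 480]);
translate([960, 0, 0]) cube([320, 1160, 640]);
translate([1280, 0, 0]) cube([320, 1160, 800]);
translate([1600, 0, 0]) cube([320, 1160, 960]);


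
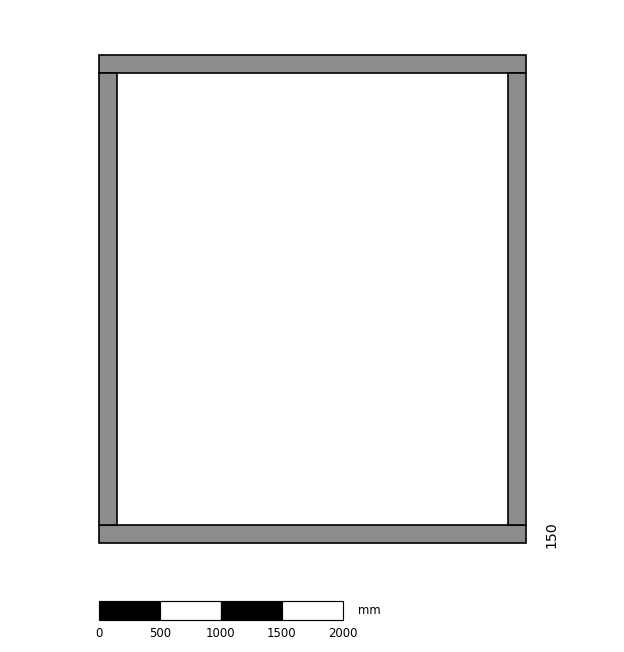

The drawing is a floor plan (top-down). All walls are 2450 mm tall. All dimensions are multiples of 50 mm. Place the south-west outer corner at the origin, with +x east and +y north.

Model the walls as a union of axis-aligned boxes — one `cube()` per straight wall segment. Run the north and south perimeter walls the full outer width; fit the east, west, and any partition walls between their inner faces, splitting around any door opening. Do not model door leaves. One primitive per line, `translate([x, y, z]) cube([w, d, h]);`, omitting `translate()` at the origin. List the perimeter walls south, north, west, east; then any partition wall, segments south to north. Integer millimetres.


cube([3500, 150, 2450]);
translate([0, 3850, 0]) cube([3500, 150, 2450]);
translate([0, 150, 0]) cube([150, 3700, 2450]);
translate([3350, 150, 0]) cube([150, 3700, 2450]);


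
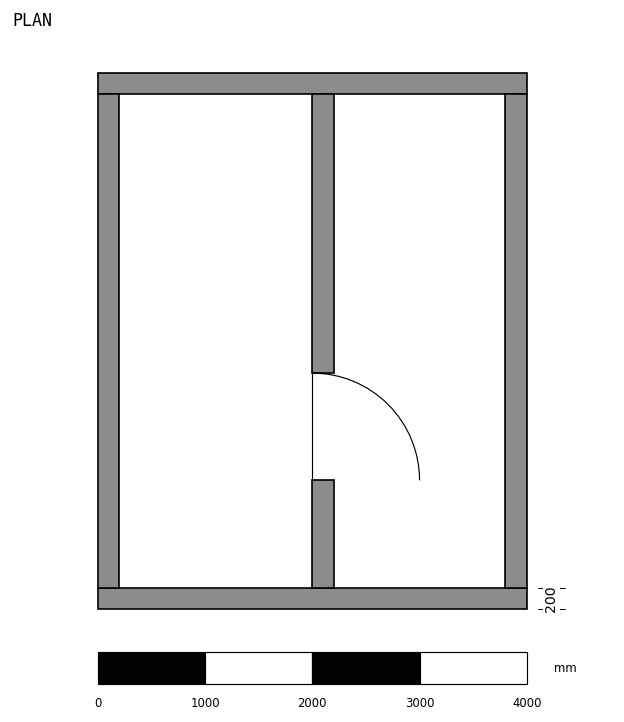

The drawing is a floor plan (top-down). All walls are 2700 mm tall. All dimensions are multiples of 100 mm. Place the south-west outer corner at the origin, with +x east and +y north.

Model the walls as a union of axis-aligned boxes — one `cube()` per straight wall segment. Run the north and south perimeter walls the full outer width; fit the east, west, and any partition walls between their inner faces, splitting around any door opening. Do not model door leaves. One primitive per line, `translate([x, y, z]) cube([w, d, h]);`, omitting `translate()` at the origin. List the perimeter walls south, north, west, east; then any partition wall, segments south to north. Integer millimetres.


cube([4000, 200, 2700]);
translate([0, 4800, 0]) cube([4000, 200, 2700]);
translate([0, 200, 0]) cube([200, 4600, 2700]);
translate([3800, 200, 0]) cube([200, 4600, 2700]);
translate([2000, 200, 0]) cube([200, 1000, 2700]);
translate([2000, 2200, 0]) cube([200, 2600, 2700]);
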